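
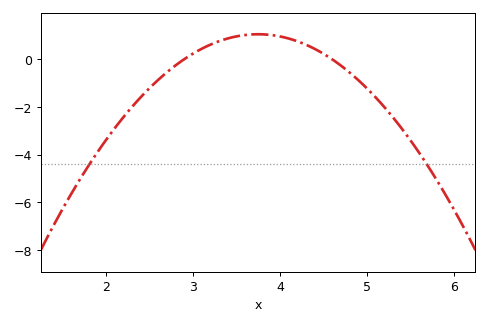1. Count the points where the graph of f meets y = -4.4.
2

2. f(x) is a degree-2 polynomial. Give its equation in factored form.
y = -1.45(x - 2.9)(x - 4.6)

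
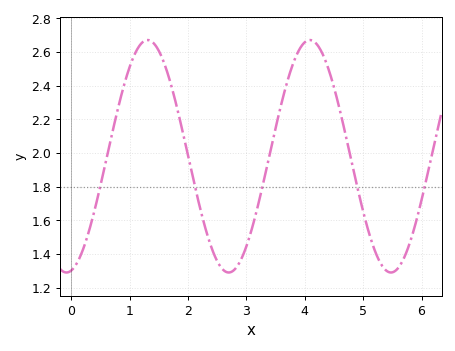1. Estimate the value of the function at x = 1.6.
2.52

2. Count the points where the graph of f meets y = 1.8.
5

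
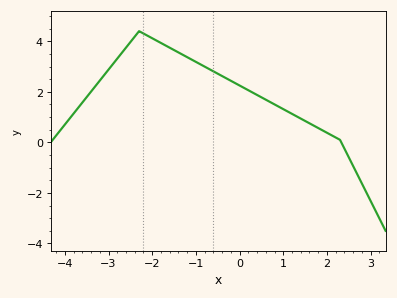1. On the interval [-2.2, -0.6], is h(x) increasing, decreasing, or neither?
decreasing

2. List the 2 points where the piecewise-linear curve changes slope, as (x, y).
(-2.3, 4.4); (2.3, 0.1)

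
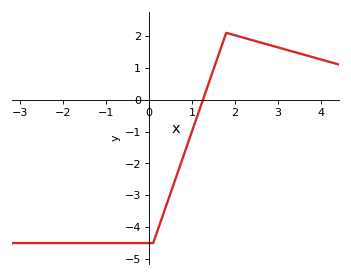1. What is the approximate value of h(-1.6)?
-4.5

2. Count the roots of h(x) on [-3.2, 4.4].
1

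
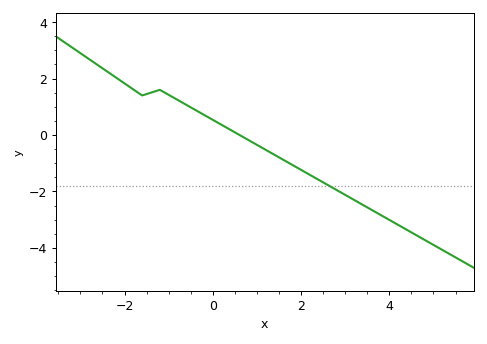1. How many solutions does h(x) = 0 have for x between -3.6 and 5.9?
1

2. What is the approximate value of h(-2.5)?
2.36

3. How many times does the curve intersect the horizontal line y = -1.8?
1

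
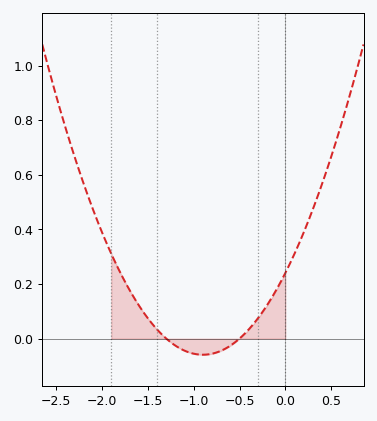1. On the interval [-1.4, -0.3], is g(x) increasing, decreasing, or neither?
neither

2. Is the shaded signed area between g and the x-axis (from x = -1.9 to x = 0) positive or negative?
positive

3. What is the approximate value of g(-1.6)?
0.122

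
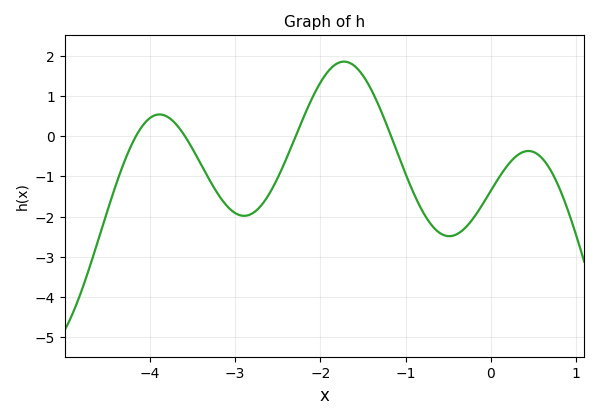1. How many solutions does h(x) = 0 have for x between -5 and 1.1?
4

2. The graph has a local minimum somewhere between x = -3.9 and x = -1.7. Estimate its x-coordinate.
-2.89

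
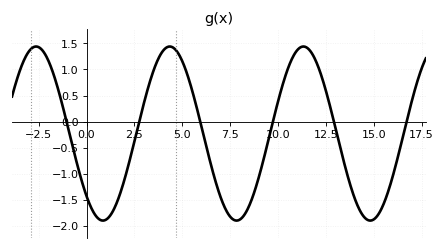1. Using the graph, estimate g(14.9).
-1.9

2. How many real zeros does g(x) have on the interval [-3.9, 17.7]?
6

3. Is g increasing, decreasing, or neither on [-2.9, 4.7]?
neither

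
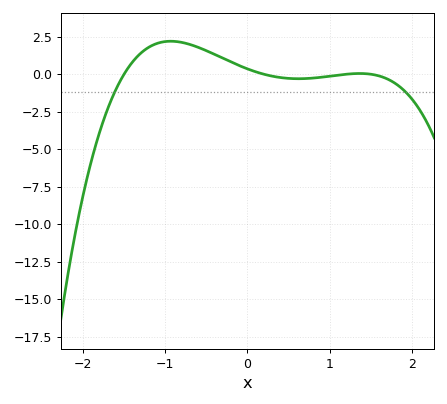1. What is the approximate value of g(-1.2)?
2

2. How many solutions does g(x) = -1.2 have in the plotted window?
2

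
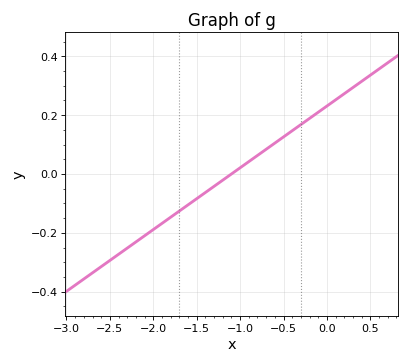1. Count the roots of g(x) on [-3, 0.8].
1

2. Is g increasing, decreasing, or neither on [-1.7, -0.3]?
increasing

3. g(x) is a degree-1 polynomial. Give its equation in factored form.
y = 0.21(x + 1.1)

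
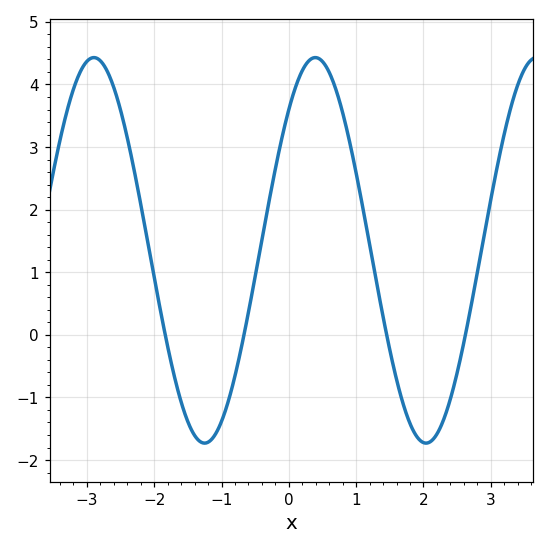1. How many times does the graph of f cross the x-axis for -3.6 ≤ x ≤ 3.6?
4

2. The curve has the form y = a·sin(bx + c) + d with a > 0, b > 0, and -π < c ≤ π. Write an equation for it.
y = 3.08sin(1.91x + 0.82) + 1.35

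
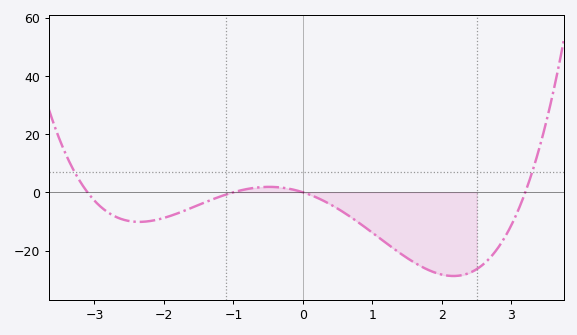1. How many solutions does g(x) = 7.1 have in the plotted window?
2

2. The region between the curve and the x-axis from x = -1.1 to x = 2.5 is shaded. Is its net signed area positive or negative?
negative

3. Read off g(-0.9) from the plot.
0.625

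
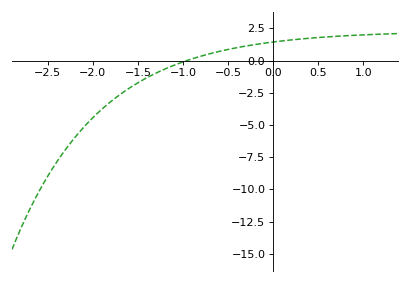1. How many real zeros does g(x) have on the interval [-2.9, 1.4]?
1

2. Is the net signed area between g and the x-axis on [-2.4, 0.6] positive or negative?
negative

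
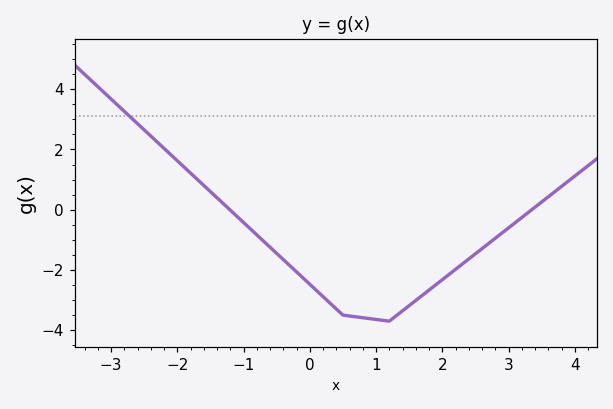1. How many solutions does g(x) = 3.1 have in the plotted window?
1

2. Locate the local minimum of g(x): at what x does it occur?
1.2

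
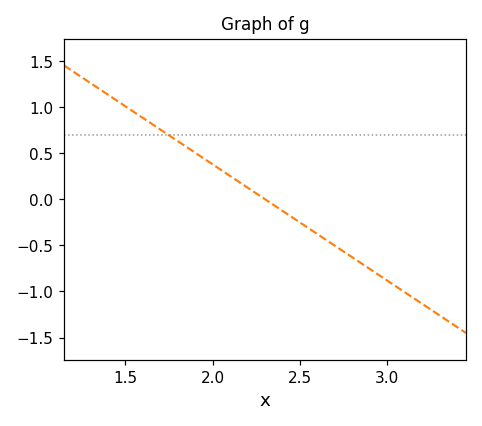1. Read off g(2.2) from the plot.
0.15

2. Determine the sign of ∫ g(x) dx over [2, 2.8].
negative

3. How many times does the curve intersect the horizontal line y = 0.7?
1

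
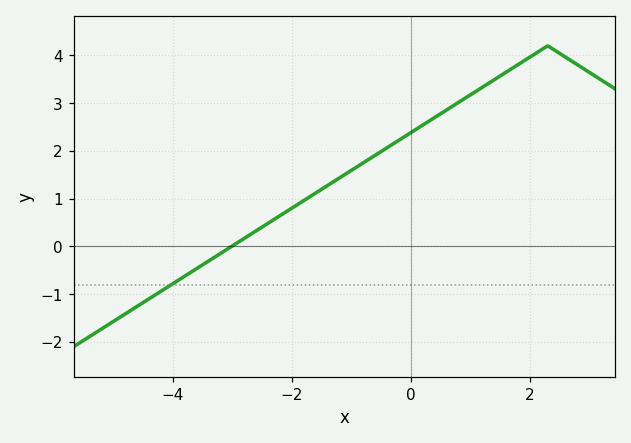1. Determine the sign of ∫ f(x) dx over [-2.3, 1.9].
positive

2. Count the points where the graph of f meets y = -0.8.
1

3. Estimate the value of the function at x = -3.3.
-0.23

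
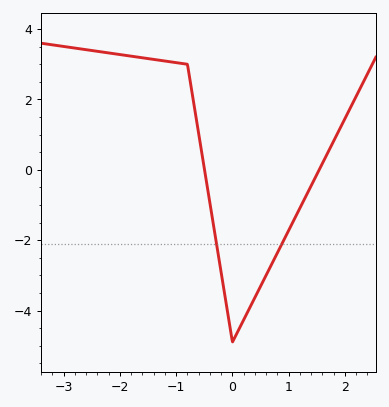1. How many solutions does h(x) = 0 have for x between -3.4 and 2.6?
2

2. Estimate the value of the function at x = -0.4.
-1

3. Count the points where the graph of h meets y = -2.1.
2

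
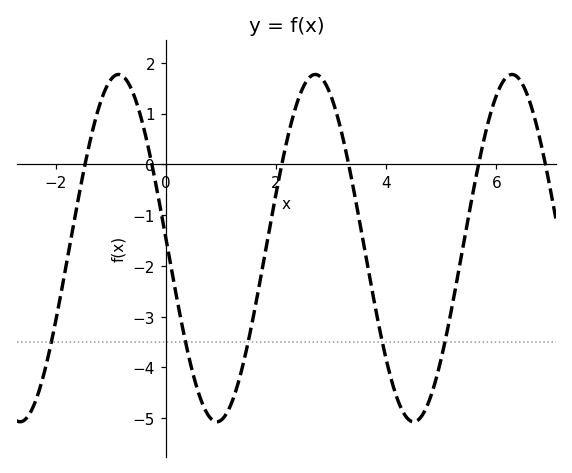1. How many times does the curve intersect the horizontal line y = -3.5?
5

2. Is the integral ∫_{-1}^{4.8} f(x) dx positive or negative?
negative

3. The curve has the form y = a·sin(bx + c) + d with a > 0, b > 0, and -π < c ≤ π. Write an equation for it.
y = 3.42sin(1.8x + 3.1) - 1.65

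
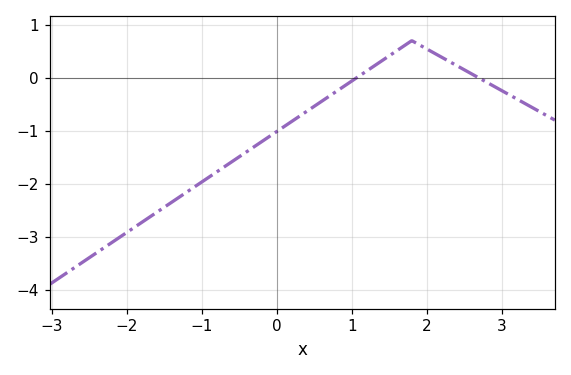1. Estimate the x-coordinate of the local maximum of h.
1.8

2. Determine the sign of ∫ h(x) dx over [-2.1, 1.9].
negative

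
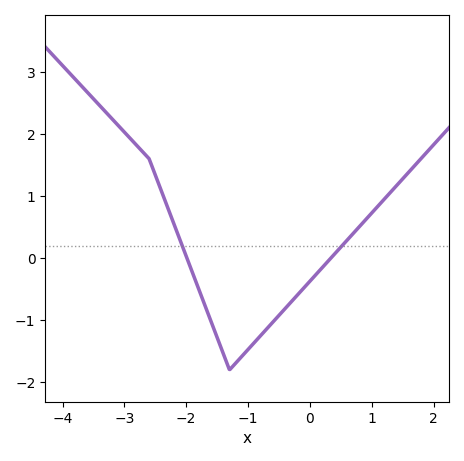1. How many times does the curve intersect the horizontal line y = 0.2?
2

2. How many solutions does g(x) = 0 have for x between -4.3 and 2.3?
2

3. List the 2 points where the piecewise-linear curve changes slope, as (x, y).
(-2.6, 1.6); (-1.3, -1.8)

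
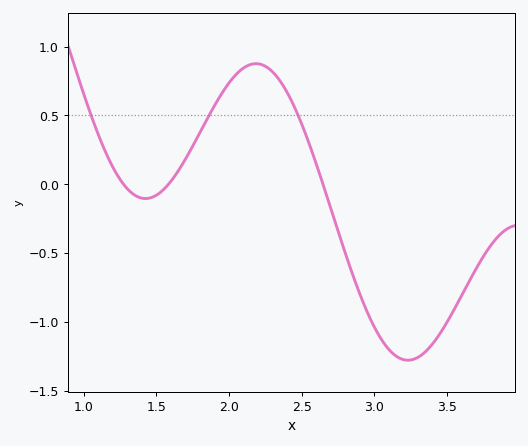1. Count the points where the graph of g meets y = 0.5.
3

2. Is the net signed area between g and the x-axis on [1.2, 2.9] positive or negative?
positive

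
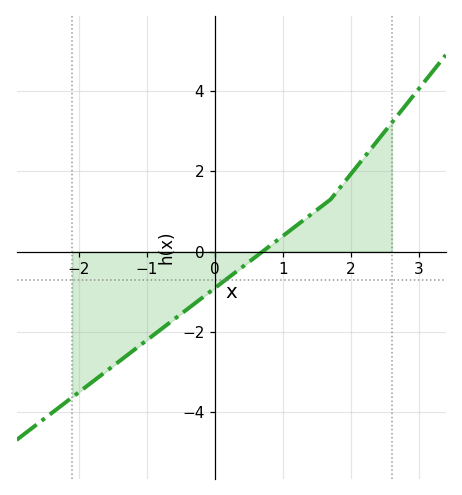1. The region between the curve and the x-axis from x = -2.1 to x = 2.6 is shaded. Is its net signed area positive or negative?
negative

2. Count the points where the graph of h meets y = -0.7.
1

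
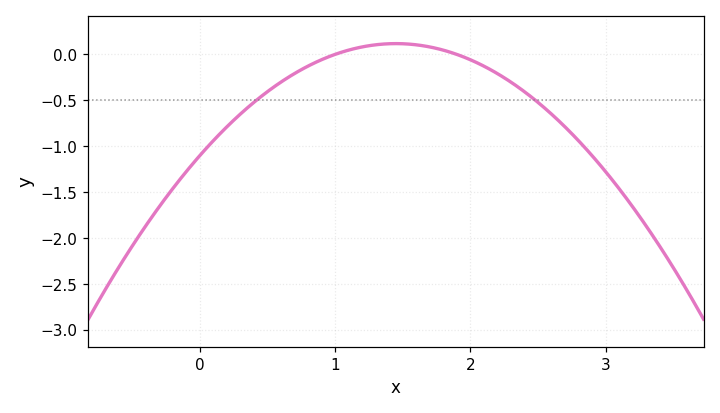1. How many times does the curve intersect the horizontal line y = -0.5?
2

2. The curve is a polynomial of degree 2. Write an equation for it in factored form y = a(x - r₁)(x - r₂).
y = -0.58(x - 1)(x - 1.9)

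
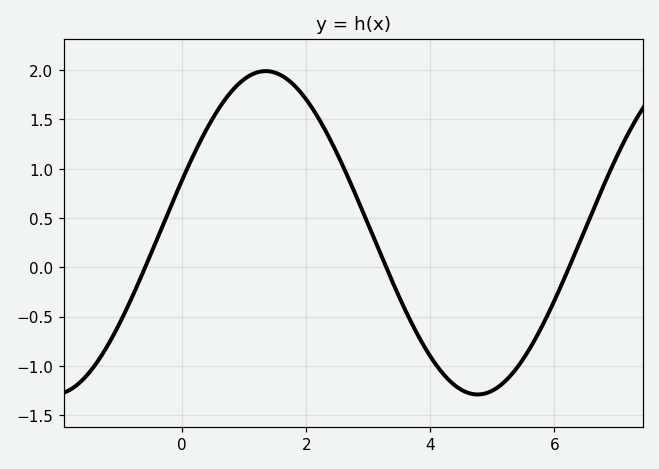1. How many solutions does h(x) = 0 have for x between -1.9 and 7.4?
3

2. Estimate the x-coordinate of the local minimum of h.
4.76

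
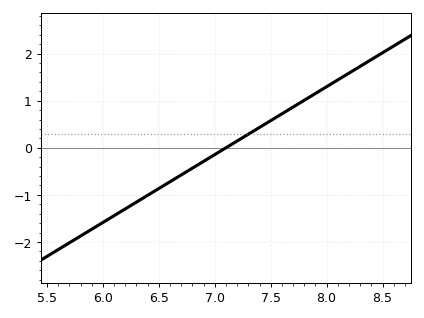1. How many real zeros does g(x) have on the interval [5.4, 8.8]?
1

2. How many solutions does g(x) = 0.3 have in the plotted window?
1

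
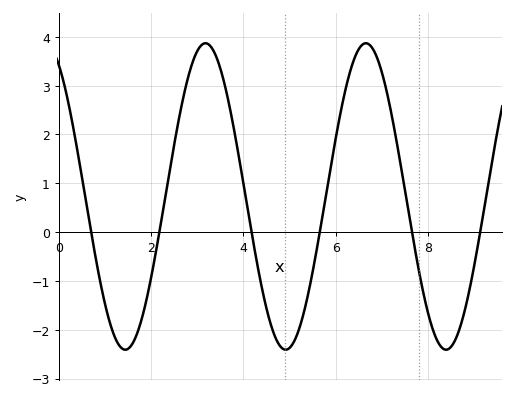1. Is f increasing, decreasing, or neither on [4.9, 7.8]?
neither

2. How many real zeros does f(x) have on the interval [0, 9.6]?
6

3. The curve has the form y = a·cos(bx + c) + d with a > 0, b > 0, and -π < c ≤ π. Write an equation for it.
y = 3.14cos(1.81x + 0.532) + 0.73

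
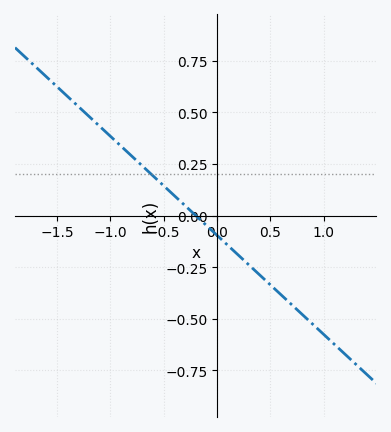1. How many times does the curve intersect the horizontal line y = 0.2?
1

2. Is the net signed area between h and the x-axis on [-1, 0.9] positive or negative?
negative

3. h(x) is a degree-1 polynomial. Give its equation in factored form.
y = -0.48(x + 0.2)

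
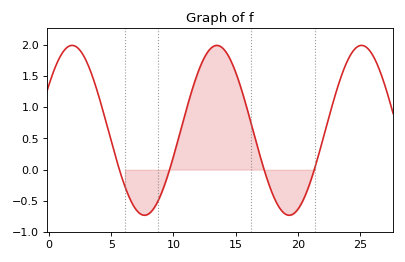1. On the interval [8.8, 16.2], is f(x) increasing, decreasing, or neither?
neither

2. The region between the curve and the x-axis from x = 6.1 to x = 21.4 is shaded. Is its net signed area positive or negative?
positive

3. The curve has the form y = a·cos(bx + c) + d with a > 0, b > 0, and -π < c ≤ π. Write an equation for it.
y = 1.36cos(0.54x - 1) + 0.63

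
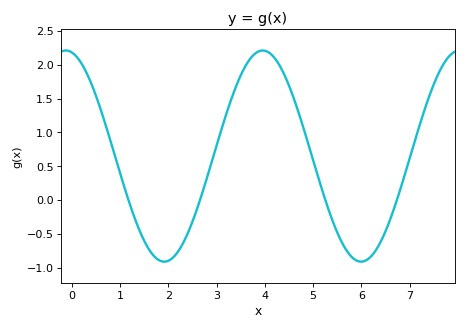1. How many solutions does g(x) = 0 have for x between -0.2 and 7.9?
4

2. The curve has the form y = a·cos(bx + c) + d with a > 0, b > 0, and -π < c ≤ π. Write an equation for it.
y = 1.56cos(1.54x + 0.19) + 0.65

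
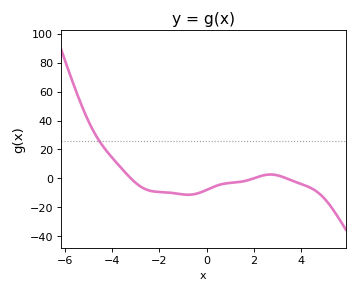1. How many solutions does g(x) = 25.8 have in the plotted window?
1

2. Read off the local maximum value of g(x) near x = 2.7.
2.74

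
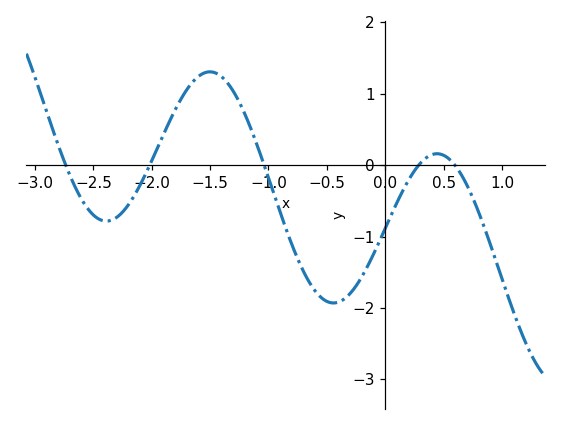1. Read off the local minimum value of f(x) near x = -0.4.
-1.93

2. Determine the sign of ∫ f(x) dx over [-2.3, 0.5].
negative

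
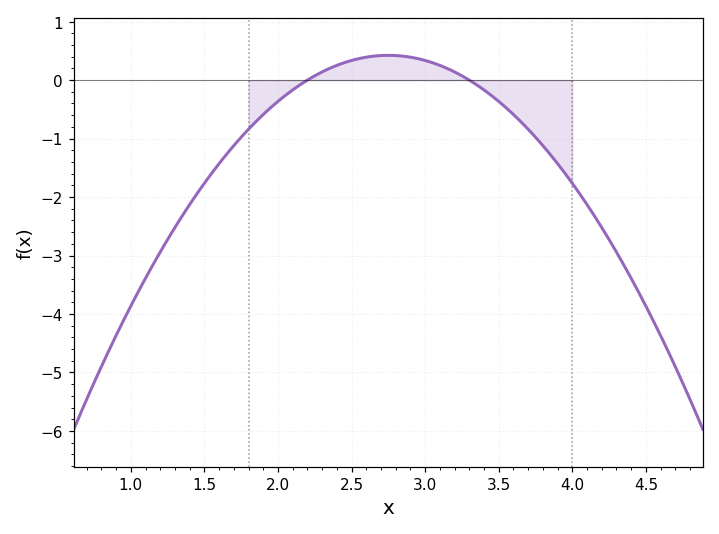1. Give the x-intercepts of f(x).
2.2, 3.3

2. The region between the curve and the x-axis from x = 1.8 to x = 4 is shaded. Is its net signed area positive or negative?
negative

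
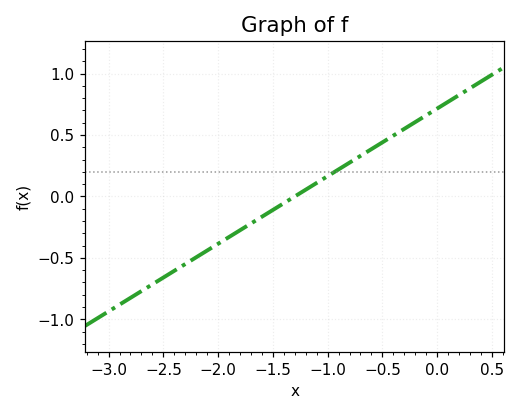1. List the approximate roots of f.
-1.3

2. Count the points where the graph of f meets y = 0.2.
1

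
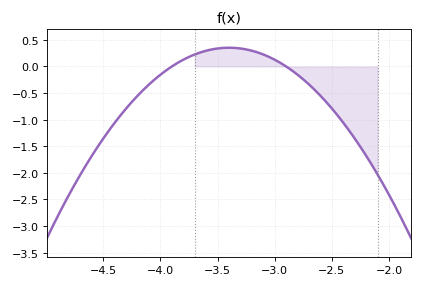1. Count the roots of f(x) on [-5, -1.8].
2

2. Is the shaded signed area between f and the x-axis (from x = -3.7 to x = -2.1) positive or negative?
negative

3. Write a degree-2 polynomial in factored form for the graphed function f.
y = -1.41(x + 3.9)(x + 2.9)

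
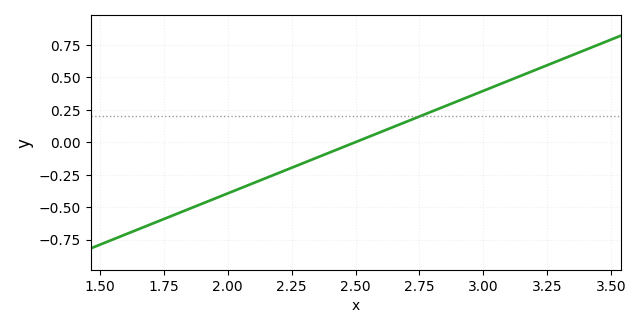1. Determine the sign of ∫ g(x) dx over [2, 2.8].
negative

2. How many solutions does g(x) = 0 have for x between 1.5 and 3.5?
1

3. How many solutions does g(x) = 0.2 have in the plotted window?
1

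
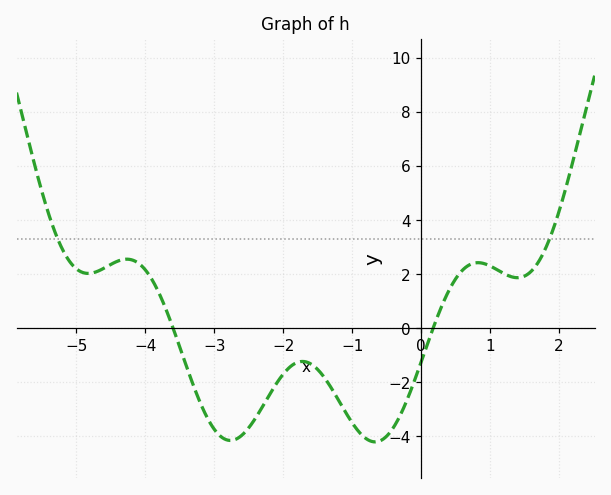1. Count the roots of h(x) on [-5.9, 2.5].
2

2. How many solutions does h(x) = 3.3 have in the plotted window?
2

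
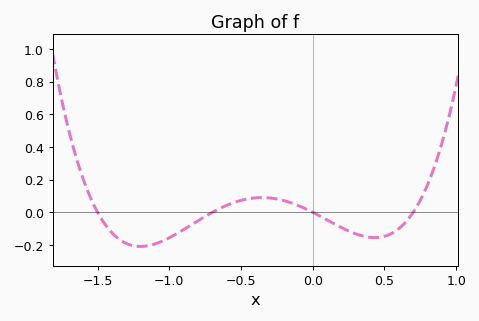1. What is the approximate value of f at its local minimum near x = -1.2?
-0.2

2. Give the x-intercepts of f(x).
-1.5, -0.7, 0, 0.7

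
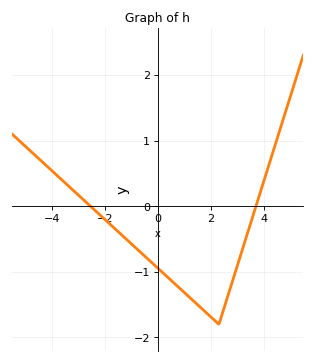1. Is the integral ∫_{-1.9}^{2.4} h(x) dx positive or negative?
negative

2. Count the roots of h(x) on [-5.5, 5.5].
2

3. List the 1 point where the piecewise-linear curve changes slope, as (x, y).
(2.3, -1.8)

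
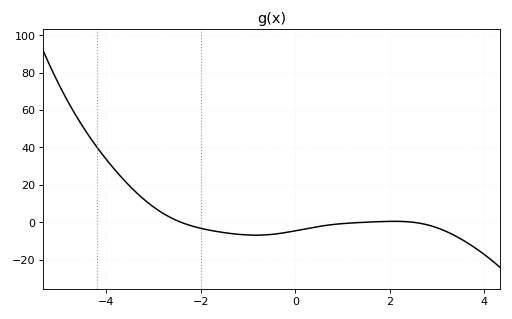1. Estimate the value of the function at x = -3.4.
16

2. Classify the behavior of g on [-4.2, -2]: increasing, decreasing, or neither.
decreasing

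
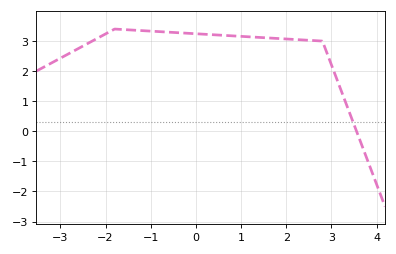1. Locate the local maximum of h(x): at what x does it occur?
-1.8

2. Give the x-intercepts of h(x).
3.56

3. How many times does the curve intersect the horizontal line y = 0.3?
1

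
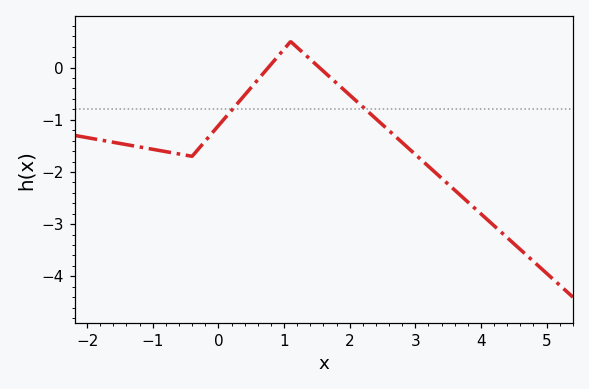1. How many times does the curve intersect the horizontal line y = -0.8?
2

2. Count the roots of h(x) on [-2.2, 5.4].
2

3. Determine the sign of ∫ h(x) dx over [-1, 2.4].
negative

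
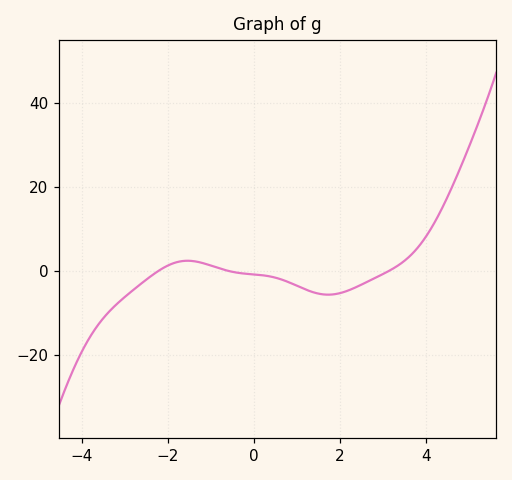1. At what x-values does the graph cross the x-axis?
-2.2, -0.6, 3.2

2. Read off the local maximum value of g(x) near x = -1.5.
2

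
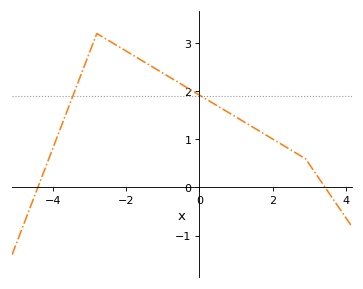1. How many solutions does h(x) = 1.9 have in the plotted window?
2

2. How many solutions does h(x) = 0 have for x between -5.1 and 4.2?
2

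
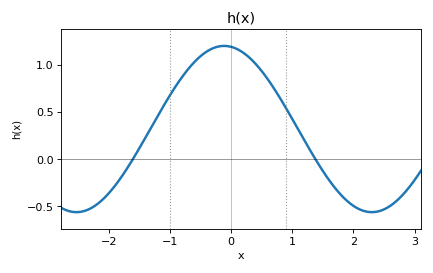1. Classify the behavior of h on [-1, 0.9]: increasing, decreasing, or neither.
neither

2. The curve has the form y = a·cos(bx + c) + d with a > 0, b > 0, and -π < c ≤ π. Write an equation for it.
y = 0.88cos(1.3x + 0.15) + 0.32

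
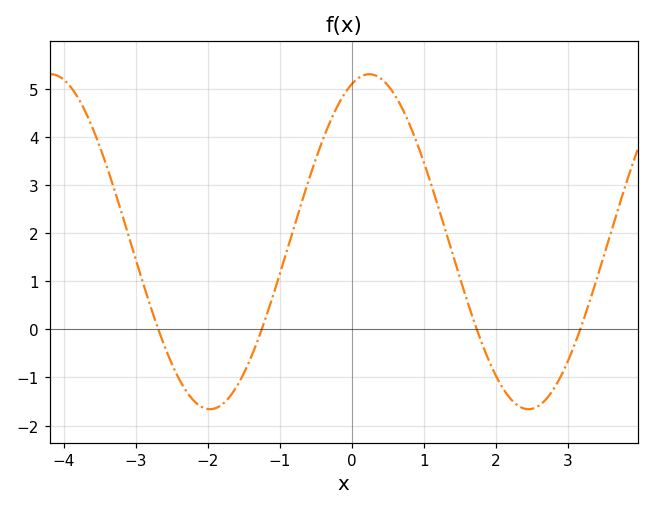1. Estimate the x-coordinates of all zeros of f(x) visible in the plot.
-2.6, -1.2, 1.8, 3.2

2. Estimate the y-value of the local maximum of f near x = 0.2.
5.3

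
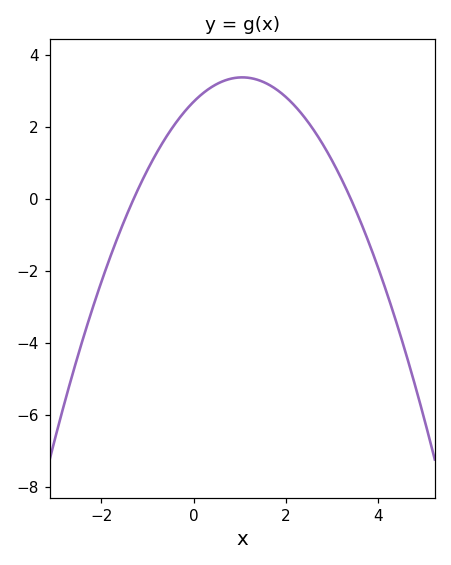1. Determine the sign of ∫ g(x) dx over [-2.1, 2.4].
positive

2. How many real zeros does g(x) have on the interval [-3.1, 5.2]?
2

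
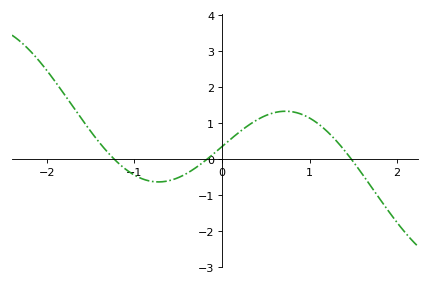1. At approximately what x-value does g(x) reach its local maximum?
0.725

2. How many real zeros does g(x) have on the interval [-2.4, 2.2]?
3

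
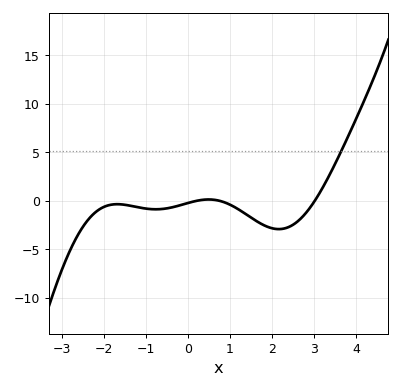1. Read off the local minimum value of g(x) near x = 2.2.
-3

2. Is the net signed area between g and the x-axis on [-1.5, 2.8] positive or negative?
negative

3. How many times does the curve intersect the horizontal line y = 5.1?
1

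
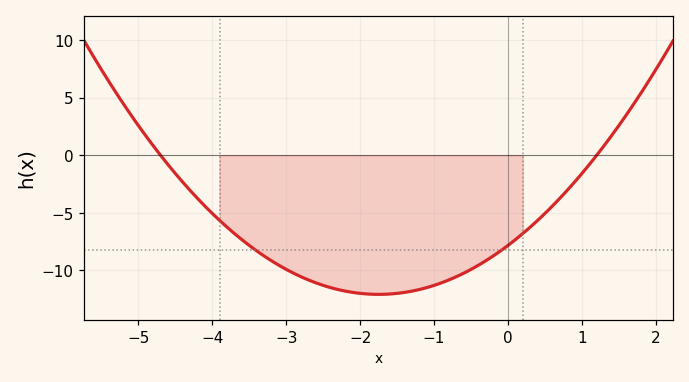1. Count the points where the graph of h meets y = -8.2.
2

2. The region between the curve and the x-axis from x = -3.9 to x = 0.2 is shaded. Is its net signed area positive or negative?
negative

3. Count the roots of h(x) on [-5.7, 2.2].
2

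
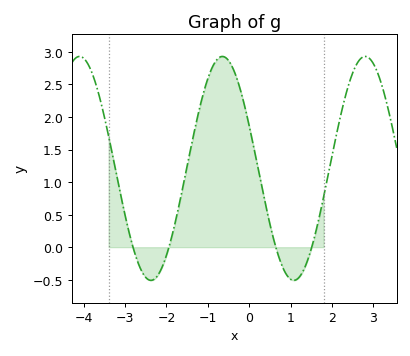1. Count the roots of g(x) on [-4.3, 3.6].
4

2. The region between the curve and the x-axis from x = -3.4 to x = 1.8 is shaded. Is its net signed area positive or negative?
positive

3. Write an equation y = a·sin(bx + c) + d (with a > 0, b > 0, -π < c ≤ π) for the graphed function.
y = 1.72sin(1.82x + 2.75) + 1.21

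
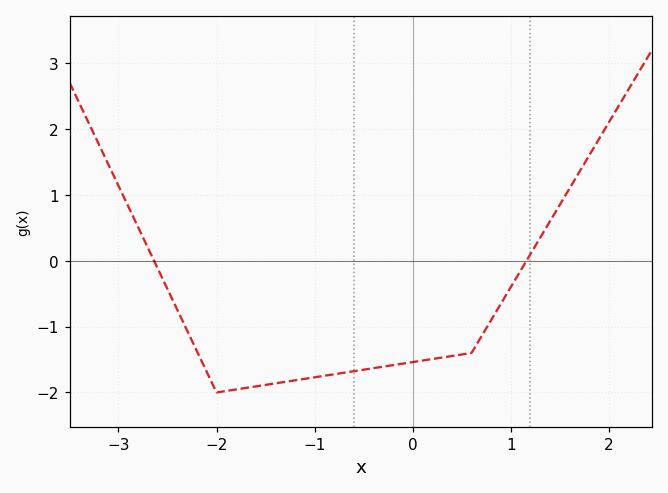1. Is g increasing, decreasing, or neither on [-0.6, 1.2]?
increasing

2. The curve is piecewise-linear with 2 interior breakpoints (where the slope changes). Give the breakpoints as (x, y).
(-2, -2); (0.6, -1.4)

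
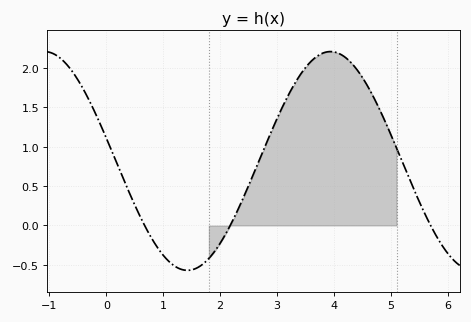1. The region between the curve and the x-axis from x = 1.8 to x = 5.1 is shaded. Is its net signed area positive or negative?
positive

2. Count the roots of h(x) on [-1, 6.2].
3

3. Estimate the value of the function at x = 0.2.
0.763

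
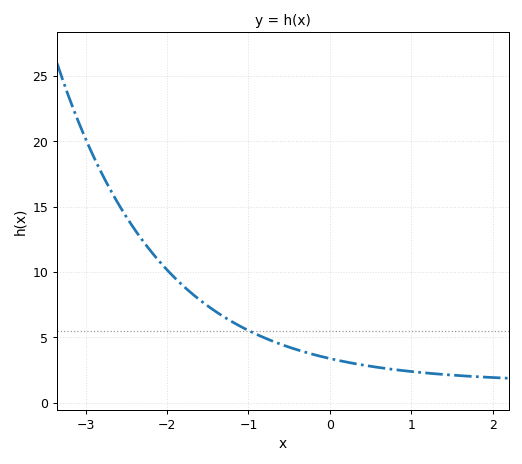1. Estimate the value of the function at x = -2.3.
12.5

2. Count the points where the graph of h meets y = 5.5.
1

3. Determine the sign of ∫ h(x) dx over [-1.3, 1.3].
positive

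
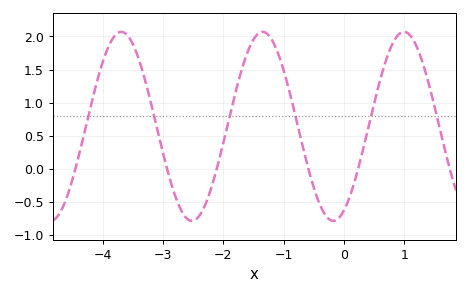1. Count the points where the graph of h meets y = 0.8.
6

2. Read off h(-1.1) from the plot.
1.75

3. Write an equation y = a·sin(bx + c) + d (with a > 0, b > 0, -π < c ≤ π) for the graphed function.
y = 1.43sin(2.7x - 1.1) + 0.64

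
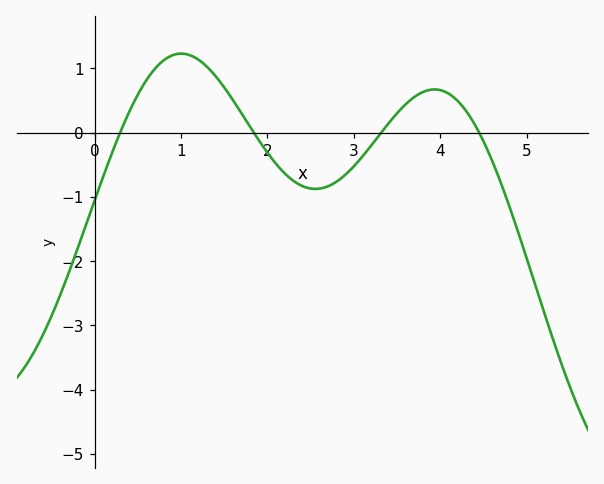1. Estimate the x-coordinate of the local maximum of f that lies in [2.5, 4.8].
3.9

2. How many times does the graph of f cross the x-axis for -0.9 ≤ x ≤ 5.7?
4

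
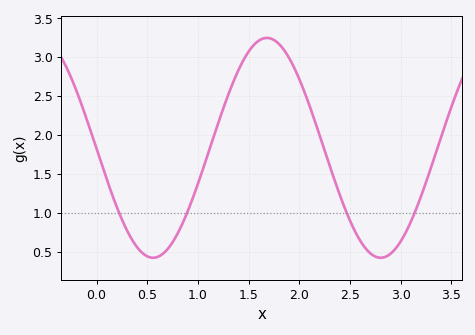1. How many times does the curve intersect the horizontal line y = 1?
4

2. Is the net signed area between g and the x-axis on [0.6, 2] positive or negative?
positive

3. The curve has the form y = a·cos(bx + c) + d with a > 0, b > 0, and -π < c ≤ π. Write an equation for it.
y = 1.41cos(2.8x + 1.58) + 1.84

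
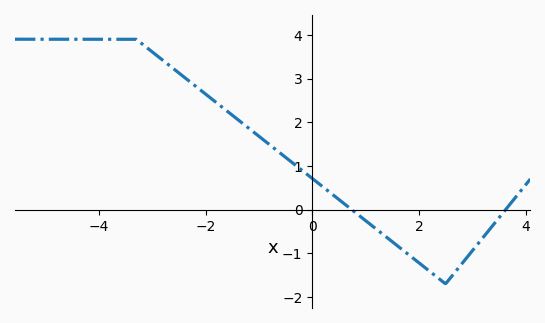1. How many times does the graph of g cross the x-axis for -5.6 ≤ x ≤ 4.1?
2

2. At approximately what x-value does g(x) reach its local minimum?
2.5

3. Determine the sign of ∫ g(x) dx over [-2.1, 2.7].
positive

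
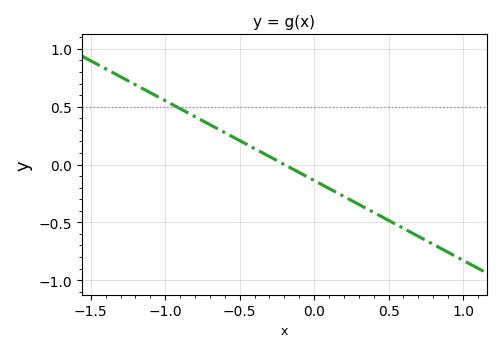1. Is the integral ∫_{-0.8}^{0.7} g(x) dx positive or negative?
negative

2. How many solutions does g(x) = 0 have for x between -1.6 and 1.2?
1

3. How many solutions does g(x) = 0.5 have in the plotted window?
1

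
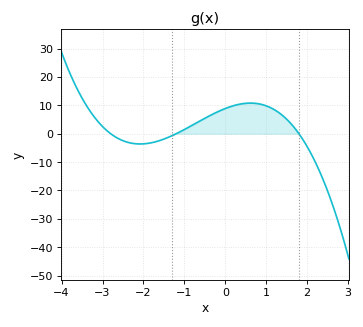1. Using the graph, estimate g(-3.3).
8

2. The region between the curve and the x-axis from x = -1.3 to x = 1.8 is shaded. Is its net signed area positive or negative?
positive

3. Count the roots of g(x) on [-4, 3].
3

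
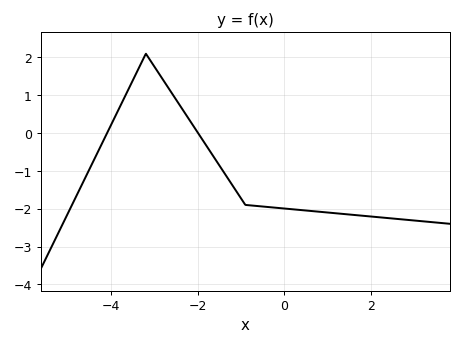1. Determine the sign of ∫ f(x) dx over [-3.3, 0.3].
negative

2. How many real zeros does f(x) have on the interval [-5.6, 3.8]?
2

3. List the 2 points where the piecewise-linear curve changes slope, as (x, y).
(-3.2, 2.1); (-0.9, -1.9)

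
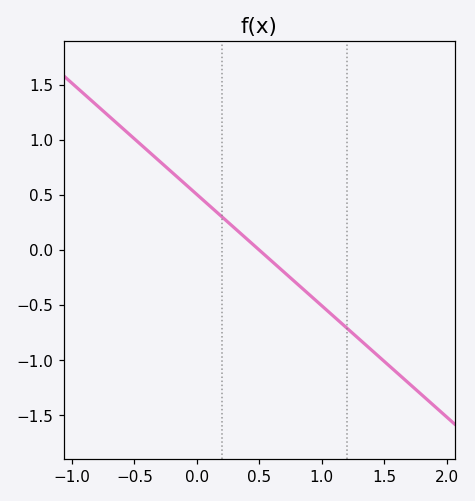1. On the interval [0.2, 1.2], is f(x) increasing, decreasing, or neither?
decreasing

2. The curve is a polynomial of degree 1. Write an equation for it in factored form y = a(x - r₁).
y = -1.01(x - 0.5)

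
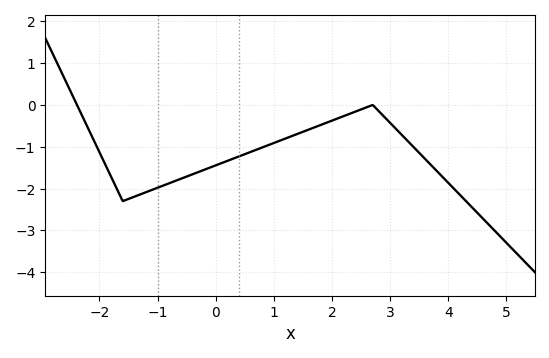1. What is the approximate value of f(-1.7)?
-2.01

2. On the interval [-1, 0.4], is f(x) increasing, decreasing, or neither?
increasing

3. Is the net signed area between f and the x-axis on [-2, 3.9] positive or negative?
negative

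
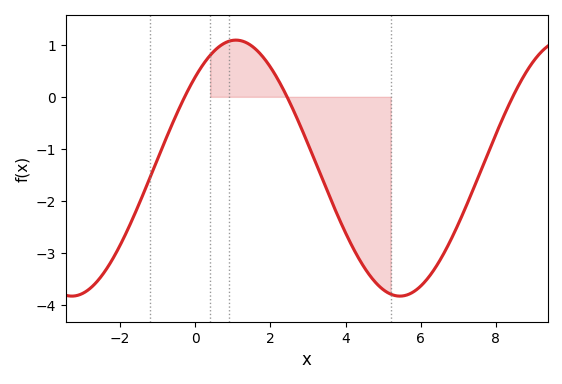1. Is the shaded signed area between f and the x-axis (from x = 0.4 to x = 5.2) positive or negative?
negative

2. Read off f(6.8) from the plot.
-2.75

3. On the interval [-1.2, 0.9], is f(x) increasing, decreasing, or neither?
increasing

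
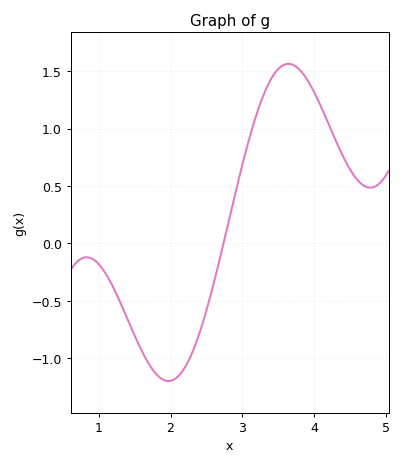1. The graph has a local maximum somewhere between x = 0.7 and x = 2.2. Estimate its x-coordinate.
0.834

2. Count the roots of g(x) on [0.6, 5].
1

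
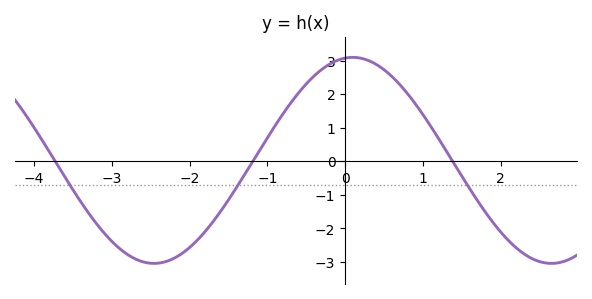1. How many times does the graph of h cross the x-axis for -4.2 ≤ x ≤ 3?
3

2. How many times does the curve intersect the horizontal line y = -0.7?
3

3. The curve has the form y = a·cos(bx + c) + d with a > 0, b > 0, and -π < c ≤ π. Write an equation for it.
y = 3.07cos(1.2x - 0.12) + 0.03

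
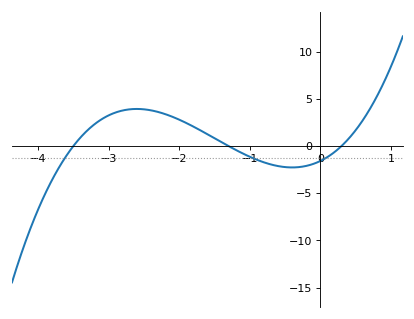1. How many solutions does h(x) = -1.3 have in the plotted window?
3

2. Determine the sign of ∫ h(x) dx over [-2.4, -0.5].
positive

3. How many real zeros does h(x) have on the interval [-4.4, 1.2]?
3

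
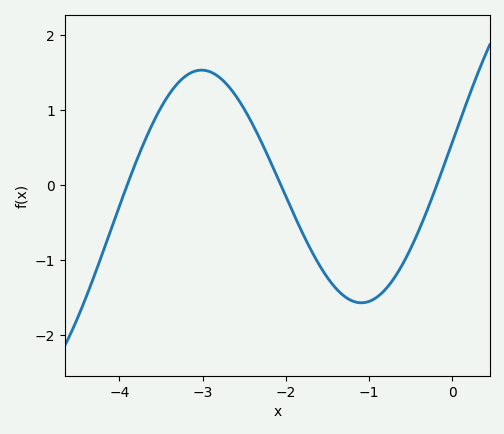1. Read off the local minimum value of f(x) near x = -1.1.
-1.6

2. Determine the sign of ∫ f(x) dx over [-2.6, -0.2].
negative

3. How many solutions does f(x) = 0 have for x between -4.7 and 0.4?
3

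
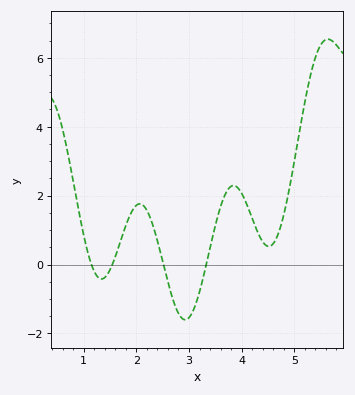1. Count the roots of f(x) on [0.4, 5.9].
4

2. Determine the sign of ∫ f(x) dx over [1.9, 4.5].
positive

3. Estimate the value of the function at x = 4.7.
1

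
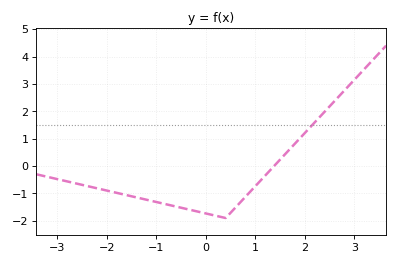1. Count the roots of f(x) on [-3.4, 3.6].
1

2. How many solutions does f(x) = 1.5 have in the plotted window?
1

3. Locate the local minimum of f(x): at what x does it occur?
0.4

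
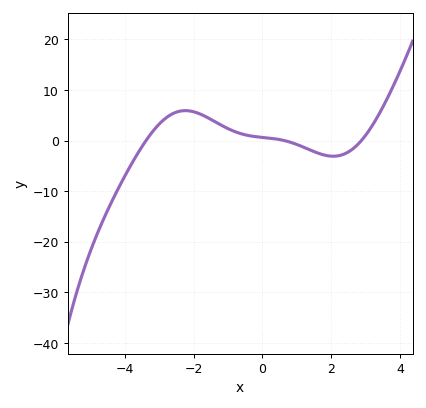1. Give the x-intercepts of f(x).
-3.39, 0.638, 2.88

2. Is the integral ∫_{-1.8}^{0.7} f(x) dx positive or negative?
positive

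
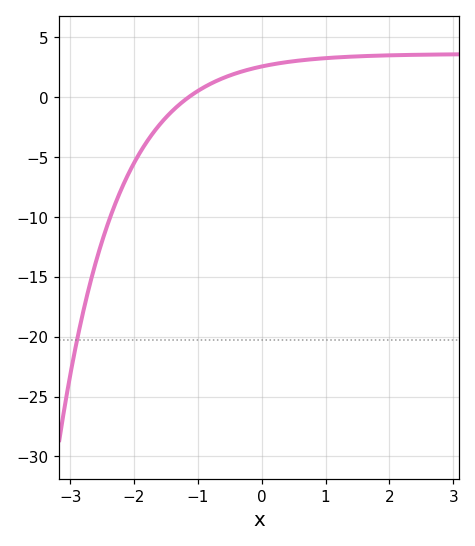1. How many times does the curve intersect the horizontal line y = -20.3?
1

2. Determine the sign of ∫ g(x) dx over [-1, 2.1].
positive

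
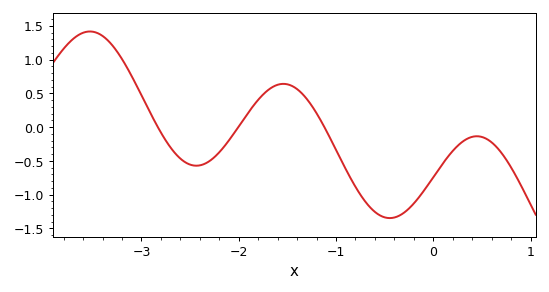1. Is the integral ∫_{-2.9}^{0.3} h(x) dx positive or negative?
negative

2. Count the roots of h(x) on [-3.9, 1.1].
3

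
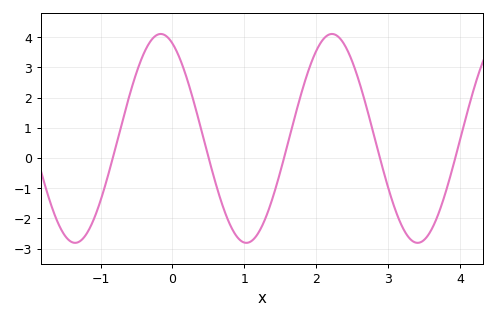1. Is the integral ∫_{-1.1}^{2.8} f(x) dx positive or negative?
positive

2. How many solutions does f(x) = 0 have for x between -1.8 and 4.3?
5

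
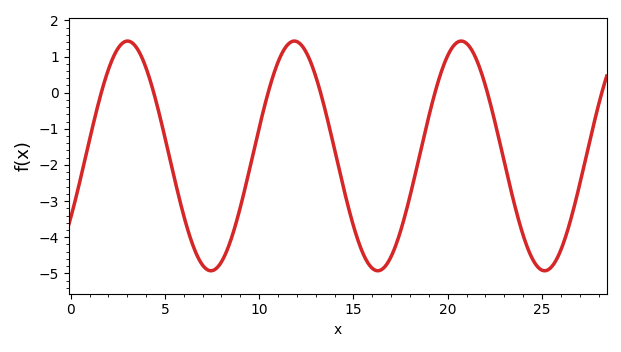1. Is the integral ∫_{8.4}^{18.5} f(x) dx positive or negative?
negative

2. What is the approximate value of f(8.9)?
-3.4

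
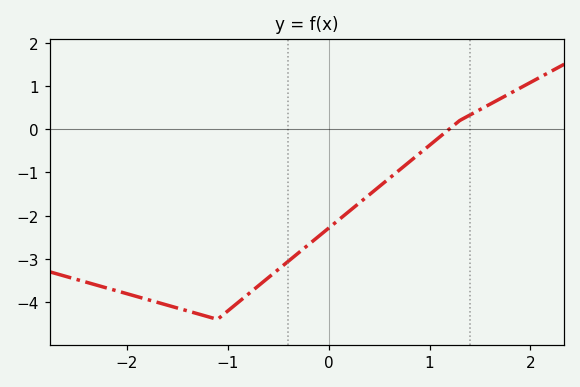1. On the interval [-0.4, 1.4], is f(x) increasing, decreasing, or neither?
increasing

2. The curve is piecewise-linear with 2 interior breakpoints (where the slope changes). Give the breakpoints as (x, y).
(-1.1, -4.4); (1.3, 0.2)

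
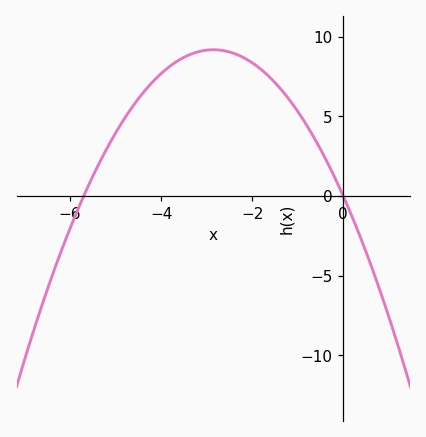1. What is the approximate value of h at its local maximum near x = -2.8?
9.18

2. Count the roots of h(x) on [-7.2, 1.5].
2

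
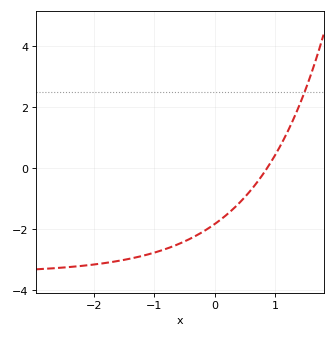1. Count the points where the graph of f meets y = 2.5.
1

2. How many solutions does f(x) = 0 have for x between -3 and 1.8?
1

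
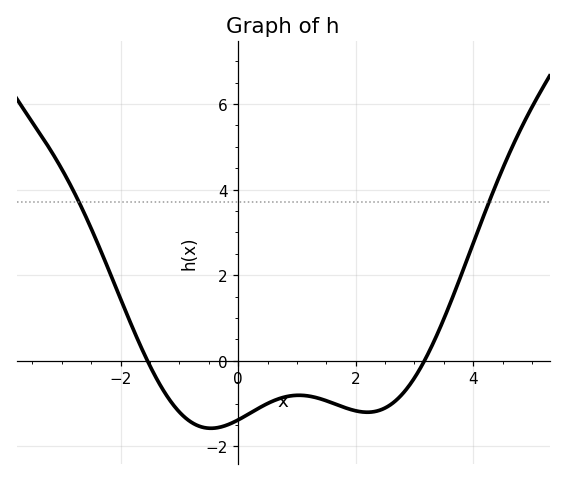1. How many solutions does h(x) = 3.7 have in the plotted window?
2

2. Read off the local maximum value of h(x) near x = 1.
-0.807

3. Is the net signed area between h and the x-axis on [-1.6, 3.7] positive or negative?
negative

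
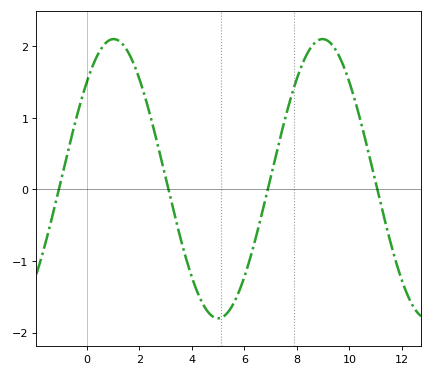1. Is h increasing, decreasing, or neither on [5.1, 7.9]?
increasing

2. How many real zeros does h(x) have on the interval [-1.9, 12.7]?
4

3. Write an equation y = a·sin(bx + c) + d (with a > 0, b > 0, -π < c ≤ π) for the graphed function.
y = 1.95sin(0.79x + 0.76) + 0.15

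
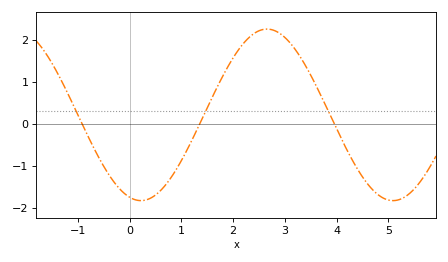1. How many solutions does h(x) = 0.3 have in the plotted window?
3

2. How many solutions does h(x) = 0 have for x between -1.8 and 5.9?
3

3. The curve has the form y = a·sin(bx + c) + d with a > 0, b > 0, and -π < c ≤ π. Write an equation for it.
y = 2.04sin(1.3x - 1.9) + 0.22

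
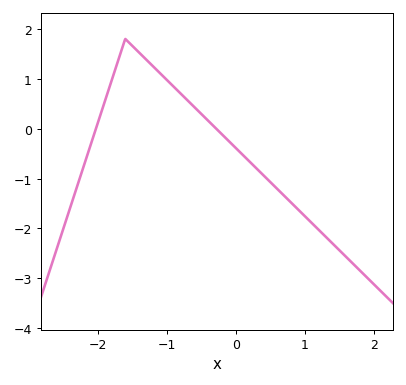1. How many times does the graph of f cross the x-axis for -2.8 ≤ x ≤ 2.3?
2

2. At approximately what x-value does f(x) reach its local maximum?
-1.6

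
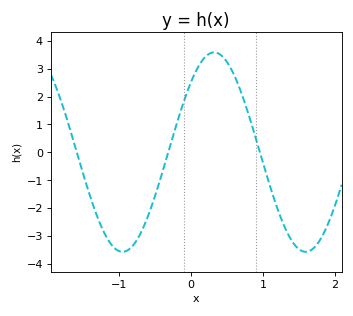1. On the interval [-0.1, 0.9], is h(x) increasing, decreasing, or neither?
neither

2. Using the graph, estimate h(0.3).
3.58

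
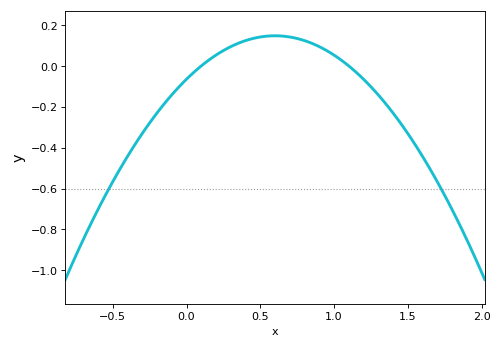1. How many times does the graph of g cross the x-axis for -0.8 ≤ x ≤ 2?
2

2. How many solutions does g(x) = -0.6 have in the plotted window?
2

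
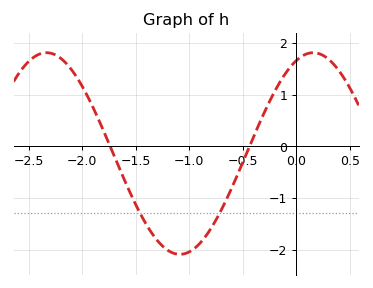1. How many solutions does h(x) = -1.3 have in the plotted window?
2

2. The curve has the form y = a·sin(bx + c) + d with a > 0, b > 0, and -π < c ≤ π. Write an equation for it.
y = 1.95sin(2.52x + 1.17) - 0.14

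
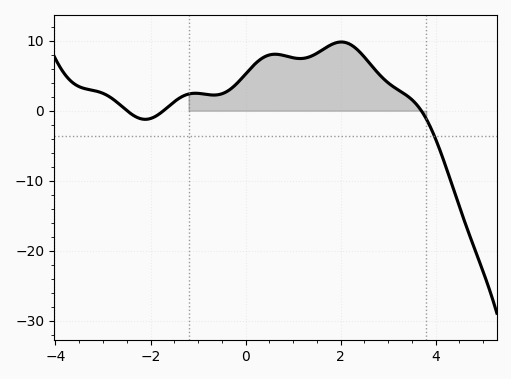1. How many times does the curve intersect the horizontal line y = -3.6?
1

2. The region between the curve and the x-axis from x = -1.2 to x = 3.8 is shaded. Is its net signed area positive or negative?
positive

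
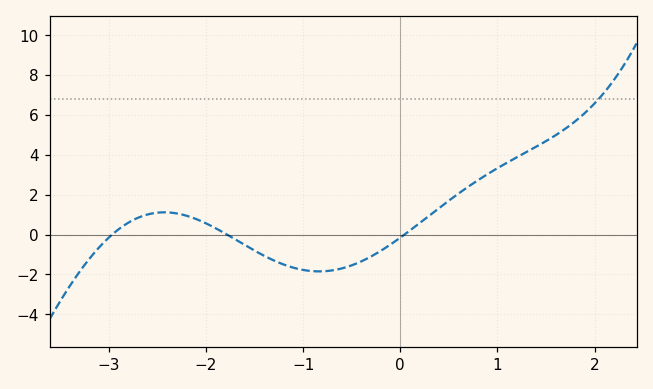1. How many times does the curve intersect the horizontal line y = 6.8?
1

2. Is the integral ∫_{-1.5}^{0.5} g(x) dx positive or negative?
negative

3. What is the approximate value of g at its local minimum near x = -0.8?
-1.8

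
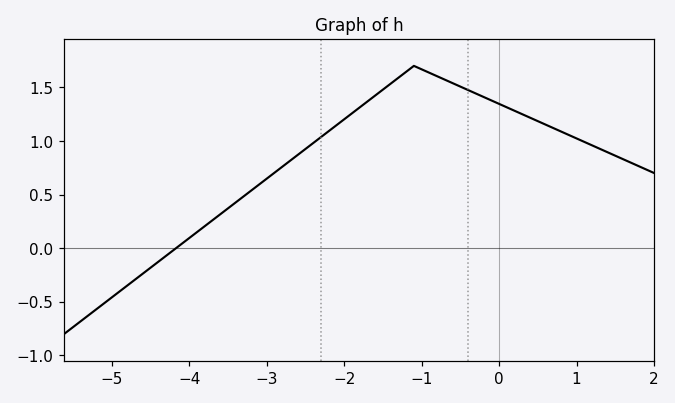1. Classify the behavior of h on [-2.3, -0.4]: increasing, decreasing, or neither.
neither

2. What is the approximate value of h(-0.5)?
1.5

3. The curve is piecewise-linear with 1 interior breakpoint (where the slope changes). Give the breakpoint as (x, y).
(-1.1, 1.7)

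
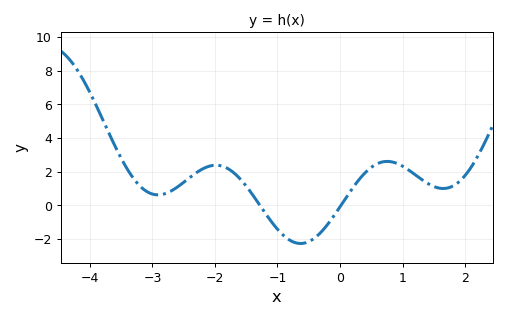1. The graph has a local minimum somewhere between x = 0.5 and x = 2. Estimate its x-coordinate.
1.7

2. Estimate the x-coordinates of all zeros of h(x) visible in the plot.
-1.3, 0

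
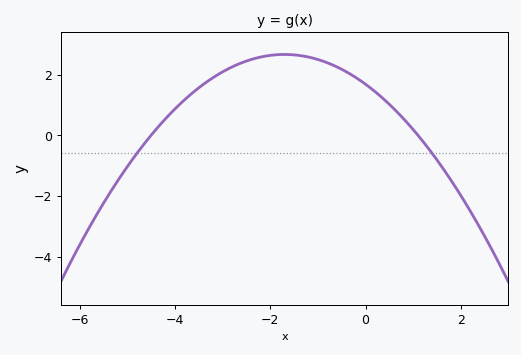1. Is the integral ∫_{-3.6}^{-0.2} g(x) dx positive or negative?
positive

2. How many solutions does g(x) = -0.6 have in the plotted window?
2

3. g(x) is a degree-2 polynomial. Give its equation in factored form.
y = -0.34(x + 4.5)(x - 1.1)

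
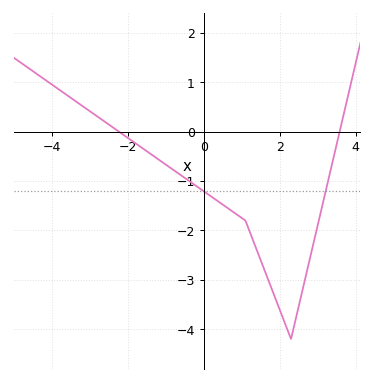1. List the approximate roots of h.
-2.2, 3.6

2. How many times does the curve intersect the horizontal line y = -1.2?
2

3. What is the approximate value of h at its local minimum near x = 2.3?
-4.2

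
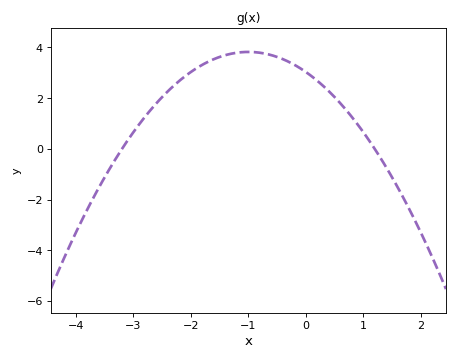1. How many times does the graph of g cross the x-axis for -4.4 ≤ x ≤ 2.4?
2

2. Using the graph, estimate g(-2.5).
2.05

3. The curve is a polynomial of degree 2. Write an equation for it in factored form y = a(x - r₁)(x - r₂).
y = -0.79(x + 3.2)(x - 1.2)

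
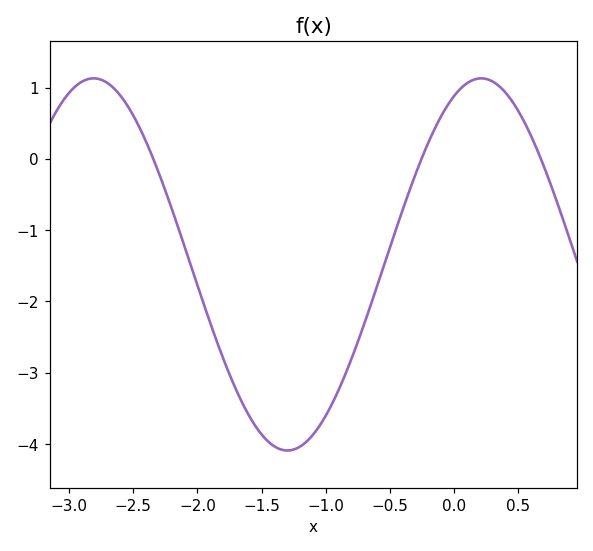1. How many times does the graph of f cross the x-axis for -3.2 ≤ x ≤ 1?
3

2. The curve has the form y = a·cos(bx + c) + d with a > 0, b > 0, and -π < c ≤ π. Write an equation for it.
y = 2.61cos(2.08x - 0.44) - 1.48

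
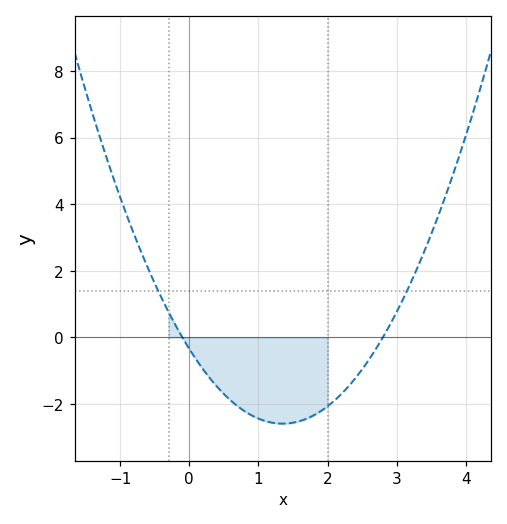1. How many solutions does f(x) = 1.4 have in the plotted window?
2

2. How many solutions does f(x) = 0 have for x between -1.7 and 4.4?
2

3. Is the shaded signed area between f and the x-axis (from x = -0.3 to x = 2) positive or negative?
negative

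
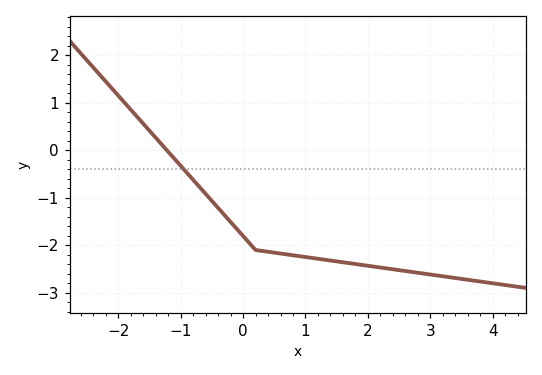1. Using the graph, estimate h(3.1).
-2.6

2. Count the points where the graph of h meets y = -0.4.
1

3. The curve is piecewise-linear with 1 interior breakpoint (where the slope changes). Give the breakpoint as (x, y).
(0.2, -2.1)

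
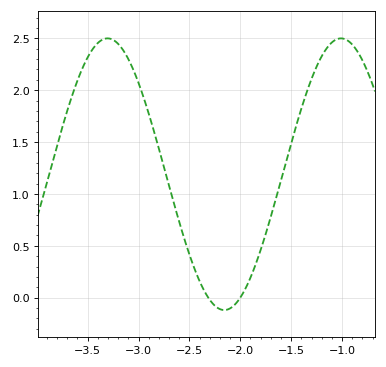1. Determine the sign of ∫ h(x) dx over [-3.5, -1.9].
positive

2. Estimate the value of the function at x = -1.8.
0.46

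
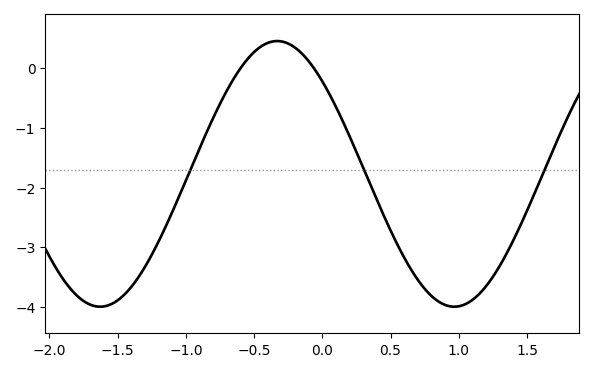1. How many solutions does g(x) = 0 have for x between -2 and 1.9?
2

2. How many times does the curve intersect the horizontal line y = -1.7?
3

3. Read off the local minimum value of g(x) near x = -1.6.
-3.99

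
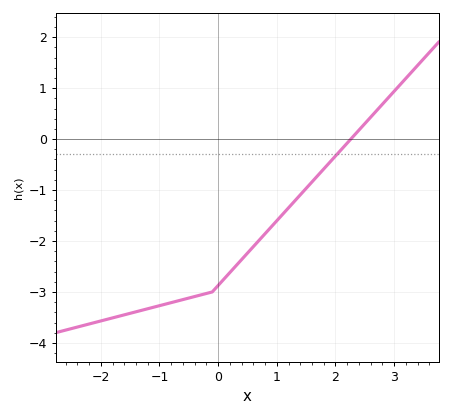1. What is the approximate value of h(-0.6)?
-3.1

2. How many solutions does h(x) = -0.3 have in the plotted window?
1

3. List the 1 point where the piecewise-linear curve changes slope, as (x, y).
(-0.1, -3)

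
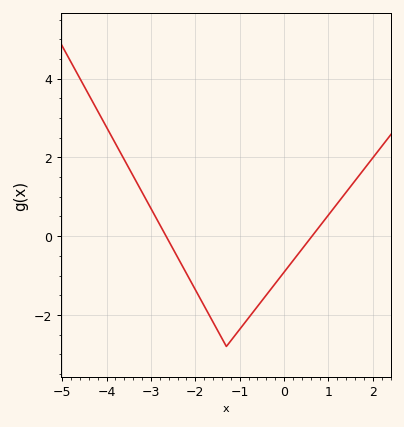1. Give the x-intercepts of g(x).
-2.66, 0.629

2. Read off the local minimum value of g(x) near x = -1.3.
-2.8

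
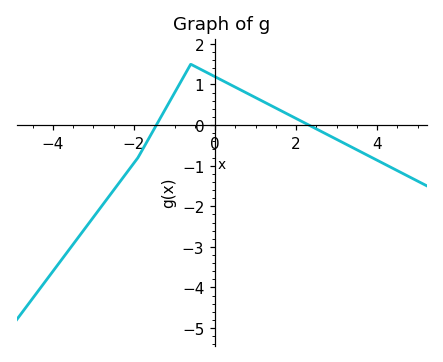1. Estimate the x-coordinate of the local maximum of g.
-0.6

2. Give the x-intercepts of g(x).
-1.4, 2.4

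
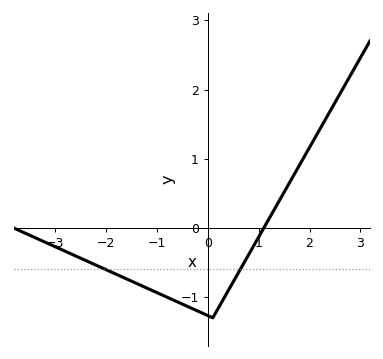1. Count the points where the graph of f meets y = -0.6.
2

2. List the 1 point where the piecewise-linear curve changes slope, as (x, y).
(0.1, -1.3)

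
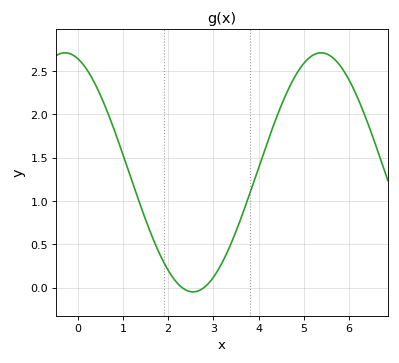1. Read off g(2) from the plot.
0.199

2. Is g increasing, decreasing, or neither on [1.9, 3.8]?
neither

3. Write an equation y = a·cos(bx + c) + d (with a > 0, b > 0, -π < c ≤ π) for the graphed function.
y = 1.38cos(1.11x + 0.312) + 1.33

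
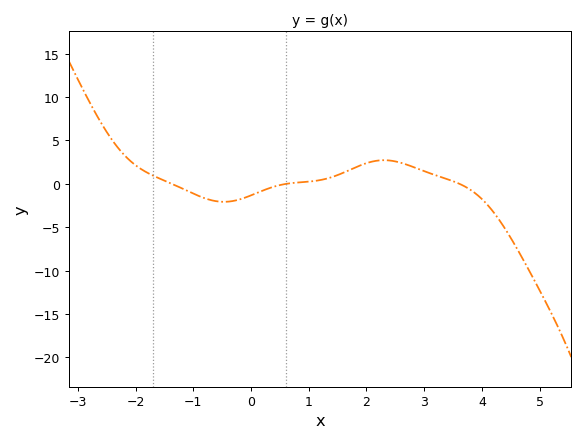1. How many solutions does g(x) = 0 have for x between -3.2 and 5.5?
3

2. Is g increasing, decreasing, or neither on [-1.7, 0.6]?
neither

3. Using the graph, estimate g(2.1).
2.5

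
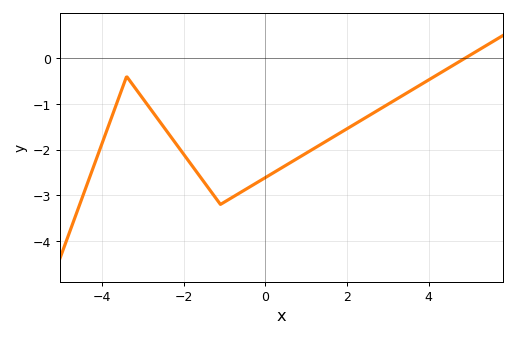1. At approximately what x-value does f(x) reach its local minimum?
-1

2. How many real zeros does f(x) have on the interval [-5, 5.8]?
1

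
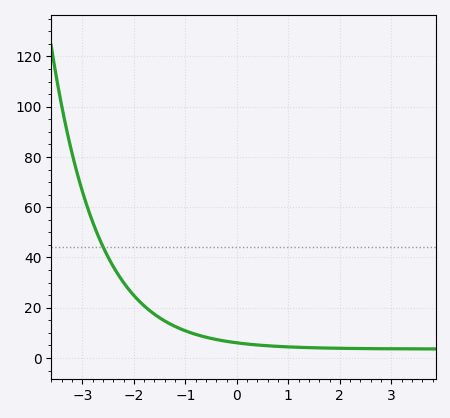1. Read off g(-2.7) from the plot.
49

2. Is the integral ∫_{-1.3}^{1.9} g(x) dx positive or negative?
positive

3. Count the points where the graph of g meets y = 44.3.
1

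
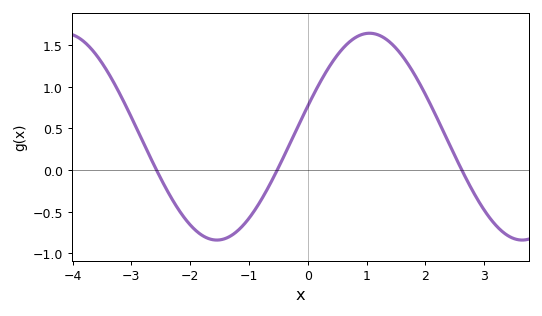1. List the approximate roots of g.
-2.6, -0.6, 2.6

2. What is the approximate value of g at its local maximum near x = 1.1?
1.65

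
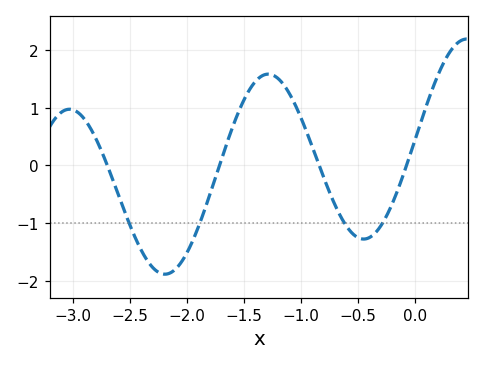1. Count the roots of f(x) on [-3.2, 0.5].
4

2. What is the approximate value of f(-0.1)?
-0.1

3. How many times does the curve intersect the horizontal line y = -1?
4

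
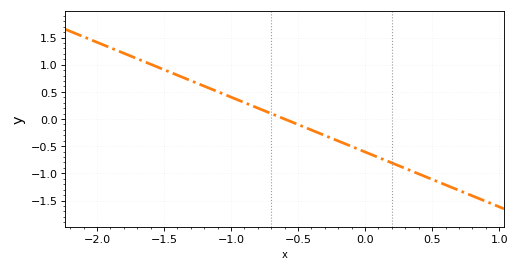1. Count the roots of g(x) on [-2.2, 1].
1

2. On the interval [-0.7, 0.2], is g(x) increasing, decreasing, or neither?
decreasing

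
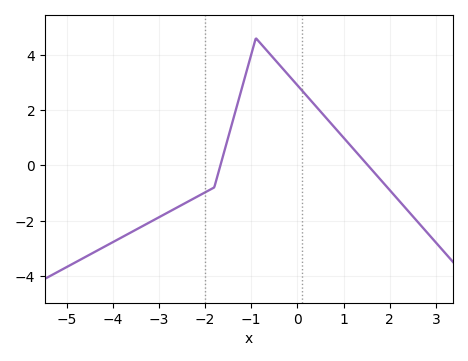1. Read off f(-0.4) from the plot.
3.65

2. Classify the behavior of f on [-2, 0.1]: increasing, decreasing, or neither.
neither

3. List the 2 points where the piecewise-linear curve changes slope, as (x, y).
(-1.8, -0.8); (-0.9, 4.6)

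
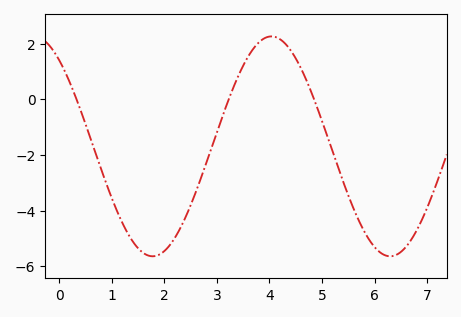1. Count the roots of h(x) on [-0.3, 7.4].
3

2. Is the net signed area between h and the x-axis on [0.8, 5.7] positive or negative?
negative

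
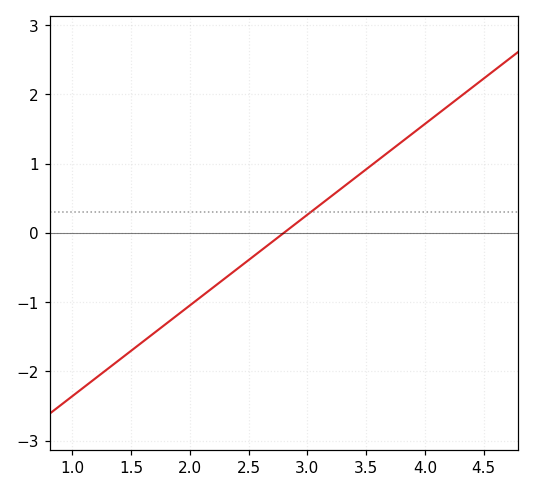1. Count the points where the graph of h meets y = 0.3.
1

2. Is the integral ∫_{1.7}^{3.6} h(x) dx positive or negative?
negative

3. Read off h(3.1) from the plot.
0.4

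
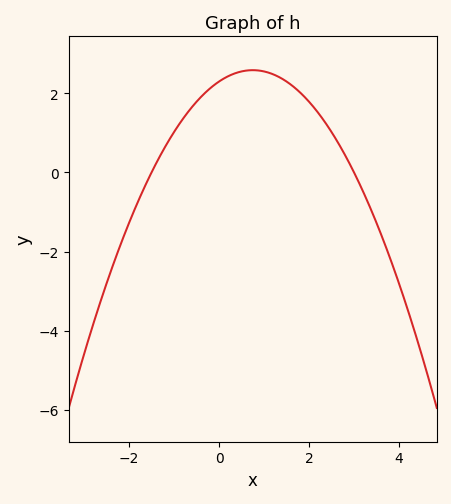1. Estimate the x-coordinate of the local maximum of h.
0.75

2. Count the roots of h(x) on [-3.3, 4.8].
2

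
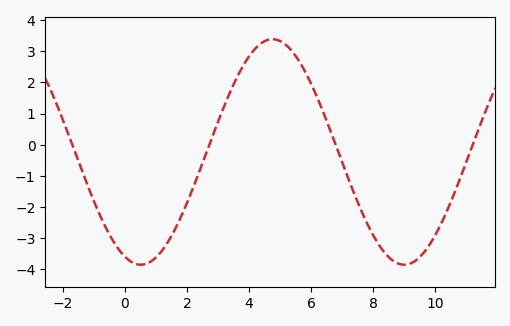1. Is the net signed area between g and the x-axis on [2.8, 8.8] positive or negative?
positive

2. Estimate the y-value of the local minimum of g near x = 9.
-3.85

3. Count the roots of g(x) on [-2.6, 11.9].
4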